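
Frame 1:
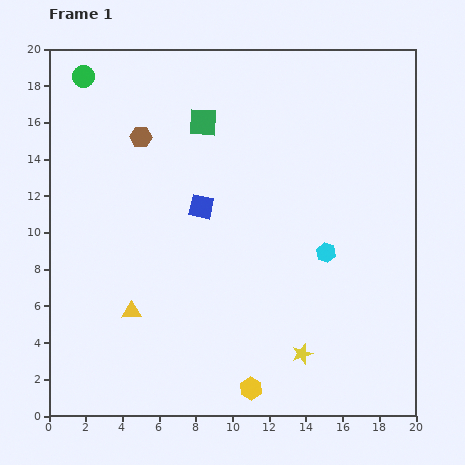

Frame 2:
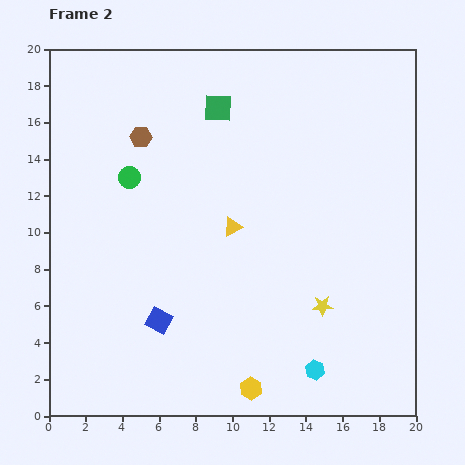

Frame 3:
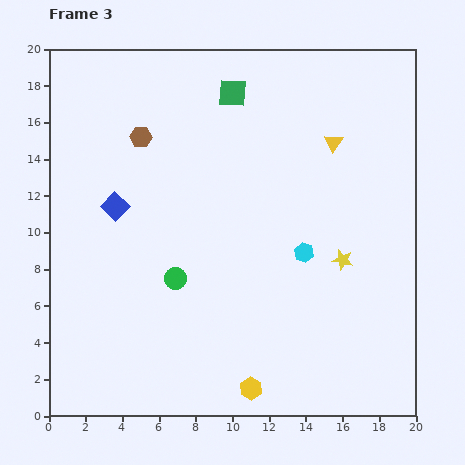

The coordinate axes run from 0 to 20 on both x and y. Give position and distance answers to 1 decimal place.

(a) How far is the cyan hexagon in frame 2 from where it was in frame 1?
6.4

The cyan hexagon moved from (15.1, 8.9) to (14.5, 2.5), a distance of √(0.6² + 6.4²) ≈ 6.4.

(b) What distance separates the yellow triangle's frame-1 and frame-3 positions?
14.3

The yellow triangle moved from (4.5, 5.7) to (15.5, 14.9), a distance of √(11.0² + 9.2²) ≈ 14.3.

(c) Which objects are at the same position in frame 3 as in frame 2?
the brown hexagon, the yellow hexagon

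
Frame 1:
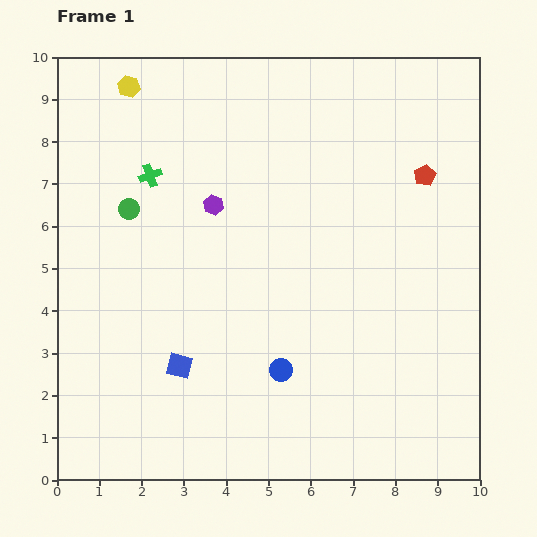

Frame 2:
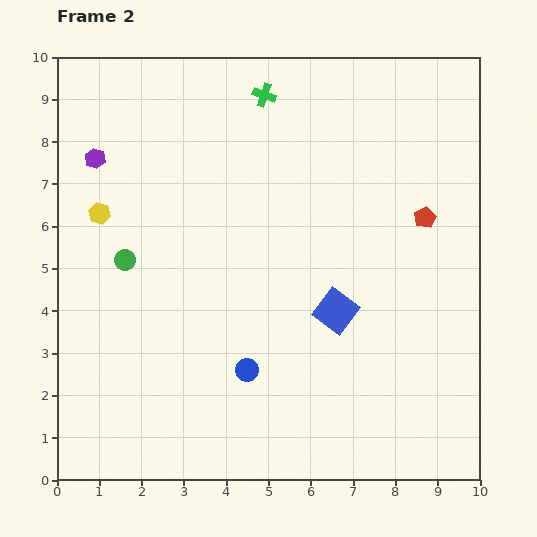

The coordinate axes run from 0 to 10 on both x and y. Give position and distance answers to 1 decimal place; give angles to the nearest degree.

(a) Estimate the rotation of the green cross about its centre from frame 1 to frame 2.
39° clockwise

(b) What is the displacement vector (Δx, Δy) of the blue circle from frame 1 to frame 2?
(-0.8, 0.0)

The blue circle was at (5.3, 2.6) in frame 1 and (4.5, 2.6) in frame 2.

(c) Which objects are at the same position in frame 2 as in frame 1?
none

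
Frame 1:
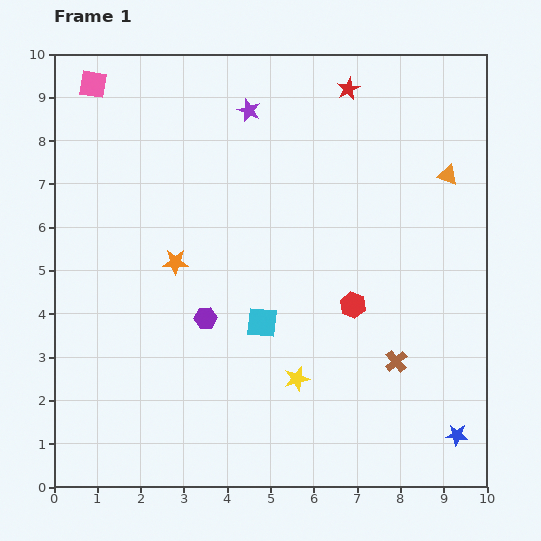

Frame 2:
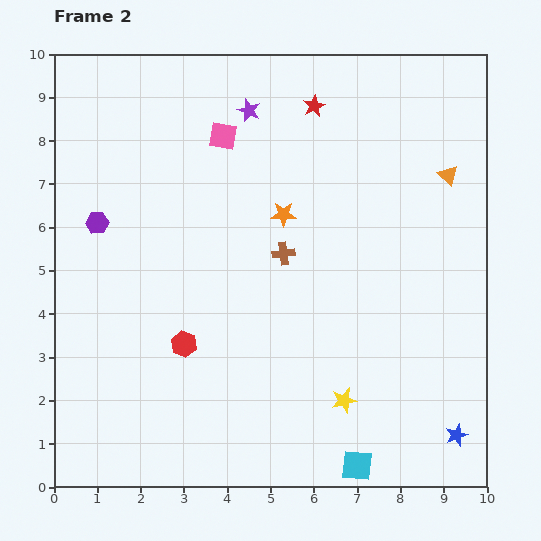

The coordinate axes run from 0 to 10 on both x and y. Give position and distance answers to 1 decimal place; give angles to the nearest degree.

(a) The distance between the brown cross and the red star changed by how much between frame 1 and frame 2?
-2.9

Distance in frame 1: 6.4. Distance in frame 2: 3.5.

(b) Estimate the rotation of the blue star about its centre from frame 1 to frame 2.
25° counter-clockwise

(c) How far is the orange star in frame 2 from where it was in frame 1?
2.7

The orange star moved from (2.8, 5.2) to (5.3, 6.3), a distance of √(2.5² + 1.1²) ≈ 2.7.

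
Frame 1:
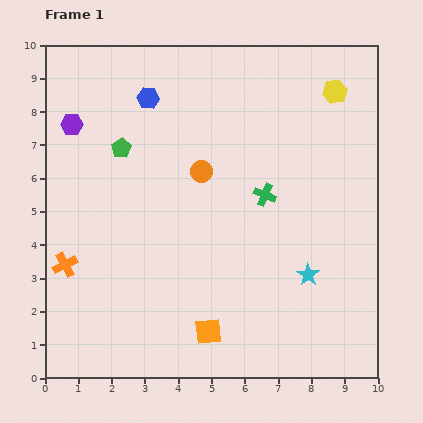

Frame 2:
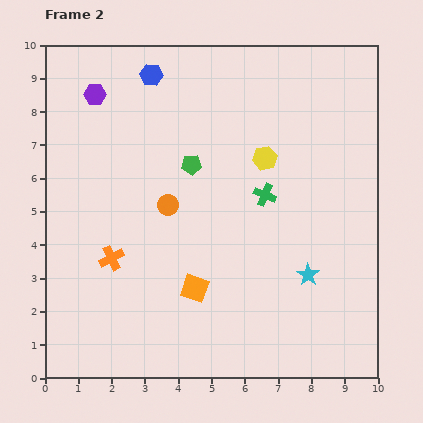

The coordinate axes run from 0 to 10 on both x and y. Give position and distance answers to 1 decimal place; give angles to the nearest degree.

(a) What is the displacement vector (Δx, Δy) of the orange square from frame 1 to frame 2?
(-0.4, 1.3)

The orange square was at (4.9, 1.4) in frame 1 and (4.5, 2.7) in frame 2.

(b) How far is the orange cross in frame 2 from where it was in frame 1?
1.4

The orange cross moved from (0.6, 3.4) to (2.0, 3.6), a distance of √(1.4² + 0.2²) ≈ 1.4.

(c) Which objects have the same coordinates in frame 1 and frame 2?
the green cross, the cyan star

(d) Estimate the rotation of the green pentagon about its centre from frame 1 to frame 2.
27° clockwise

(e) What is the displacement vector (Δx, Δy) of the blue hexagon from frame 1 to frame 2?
(0.1, 0.7)

The blue hexagon was at (3.1, 8.4) in frame 1 and (3.2, 9.1) in frame 2.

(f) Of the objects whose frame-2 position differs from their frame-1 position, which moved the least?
the blue hexagon

(moved 0.7)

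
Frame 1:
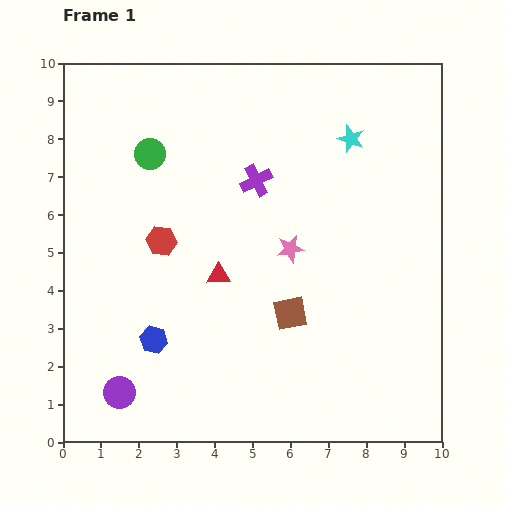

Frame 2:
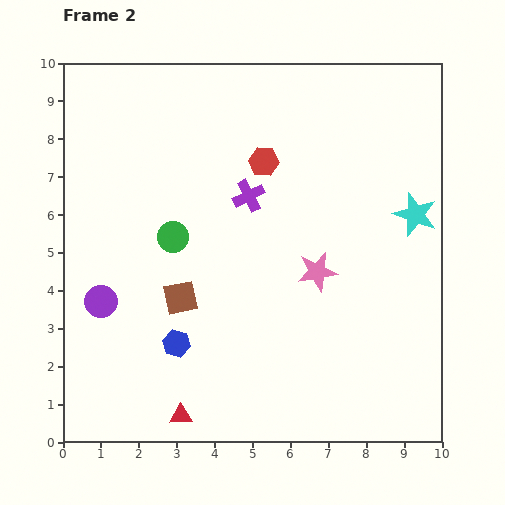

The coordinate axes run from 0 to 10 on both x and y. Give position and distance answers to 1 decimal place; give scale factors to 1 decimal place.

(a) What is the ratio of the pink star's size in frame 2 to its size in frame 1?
1.5×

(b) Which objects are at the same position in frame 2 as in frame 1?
none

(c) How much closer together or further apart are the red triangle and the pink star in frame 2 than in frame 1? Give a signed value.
+3.2

Distance in frame 1: 2.0. Distance in frame 2: 5.2.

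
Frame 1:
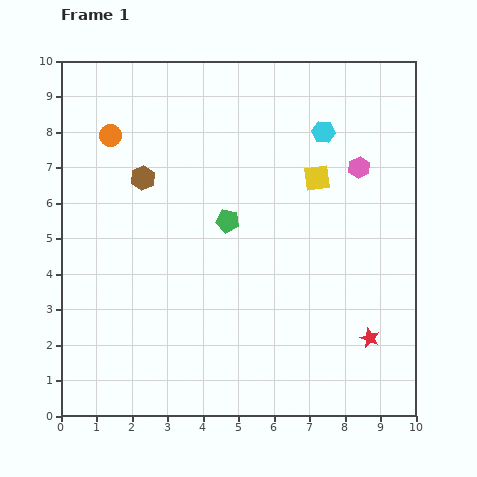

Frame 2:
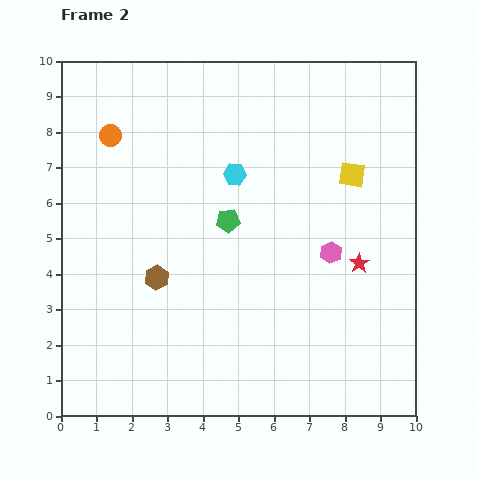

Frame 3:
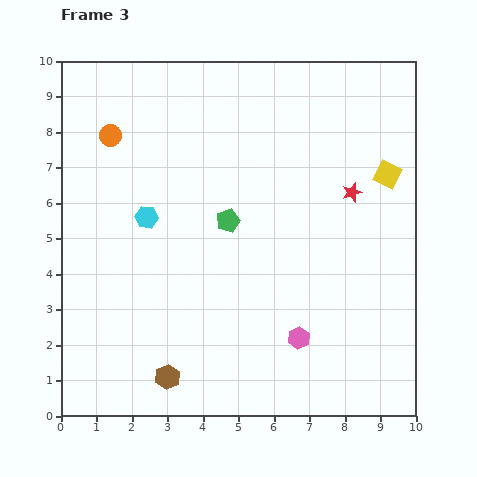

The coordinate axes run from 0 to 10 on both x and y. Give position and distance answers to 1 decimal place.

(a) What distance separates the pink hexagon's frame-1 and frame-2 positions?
2.5

The pink hexagon moved from (8.4, 7.0) to (7.6, 4.6), a distance of √(0.8² + 2.4²) ≈ 2.5.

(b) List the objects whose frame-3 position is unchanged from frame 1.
the orange circle, the green pentagon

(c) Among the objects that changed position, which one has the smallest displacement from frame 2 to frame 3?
the yellow square

(moved 1.0)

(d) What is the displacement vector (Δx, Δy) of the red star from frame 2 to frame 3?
(-0.2, 2.0)

The red star was at (8.4, 4.3) in frame 2 and (8.2, 6.3) in frame 3.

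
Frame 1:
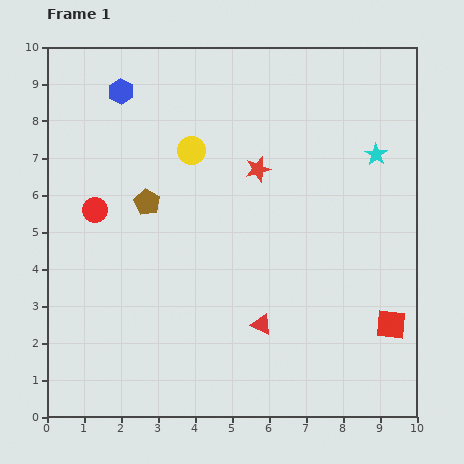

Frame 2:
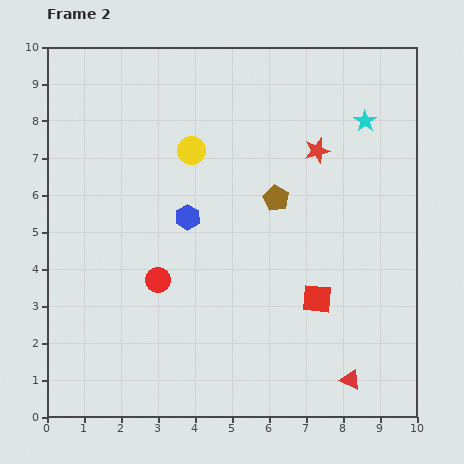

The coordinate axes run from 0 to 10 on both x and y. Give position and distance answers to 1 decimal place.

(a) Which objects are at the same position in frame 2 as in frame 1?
the yellow circle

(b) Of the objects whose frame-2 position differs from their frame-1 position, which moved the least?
the cyan star

(moved 0.9)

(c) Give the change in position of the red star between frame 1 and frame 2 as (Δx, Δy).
(1.6, 0.5)

The red star was at (5.7, 6.7) in frame 1 and (7.3, 7.2) in frame 2.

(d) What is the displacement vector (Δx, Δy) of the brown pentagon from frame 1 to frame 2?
(3.5, 0.1)

The brown pentagon was at (2.7, 5.8) in frame 1 and (6.2, 5.9) in frame 2.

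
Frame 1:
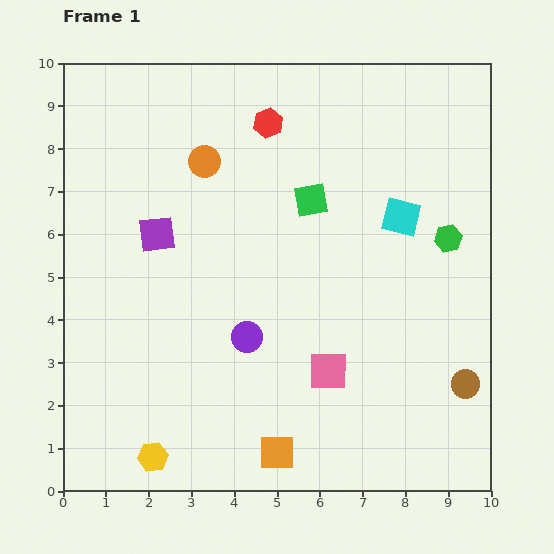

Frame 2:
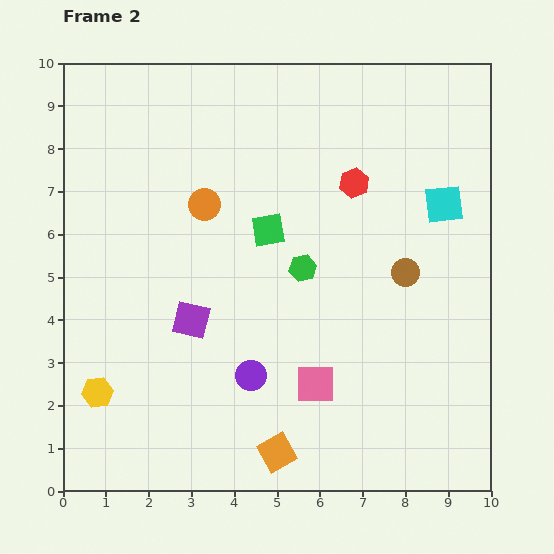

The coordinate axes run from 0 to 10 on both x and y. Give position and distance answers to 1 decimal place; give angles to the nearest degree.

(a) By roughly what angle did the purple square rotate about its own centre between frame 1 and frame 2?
20° clockwise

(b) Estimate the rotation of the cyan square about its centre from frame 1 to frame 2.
21° counter-clockwise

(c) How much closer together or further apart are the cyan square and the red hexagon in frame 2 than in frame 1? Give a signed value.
-1.6

Distance in frame 1: 3.8. Distance in frame 2: 2.2.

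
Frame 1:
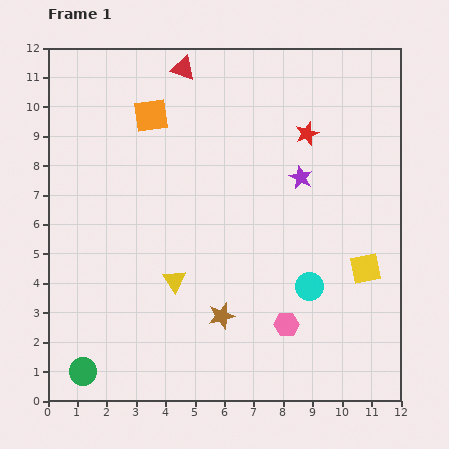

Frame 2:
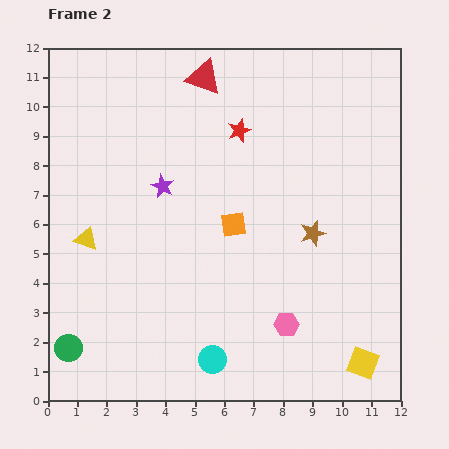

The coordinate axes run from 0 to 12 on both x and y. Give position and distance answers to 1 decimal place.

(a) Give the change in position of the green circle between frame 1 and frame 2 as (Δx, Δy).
(-0.5, 0.8)

The green circle was at (1.2, 1.0) in frame 1 and (0.7, 1.8) in frame 2.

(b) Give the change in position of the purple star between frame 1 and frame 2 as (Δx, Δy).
(-4.7, -0.3)

The purple star was at (8.6, 7.6) in frame 1 and (3.9, 7.3) in frame 2.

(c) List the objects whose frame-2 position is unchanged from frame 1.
the pink hexagon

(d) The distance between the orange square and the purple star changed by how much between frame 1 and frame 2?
-2.8

Distance in frame 1: 5.5. Distance in frame 2: 2.7.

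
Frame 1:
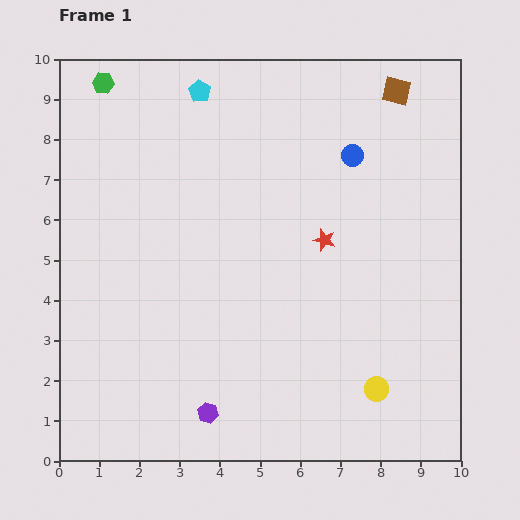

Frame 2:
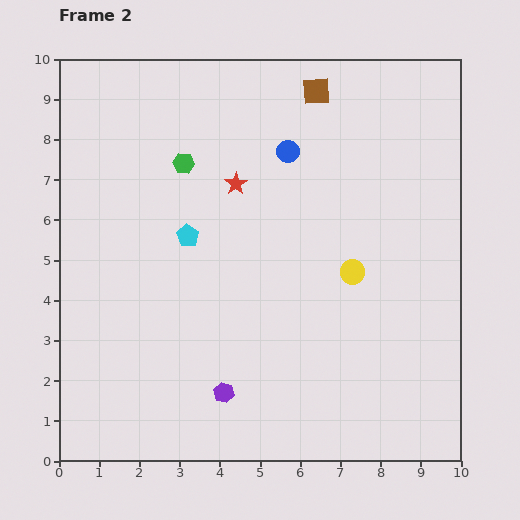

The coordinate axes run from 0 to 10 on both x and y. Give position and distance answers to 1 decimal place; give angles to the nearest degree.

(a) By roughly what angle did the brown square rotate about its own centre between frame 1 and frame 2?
17° counter-clockwise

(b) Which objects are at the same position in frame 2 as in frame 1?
none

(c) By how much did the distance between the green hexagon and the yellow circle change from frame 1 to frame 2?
-5.2

Distance in frame 1: 10.2. Distance in frame 2: 5.0.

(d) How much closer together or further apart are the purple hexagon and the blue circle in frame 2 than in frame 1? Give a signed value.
-1.1

Distance in frame 1: 7.3. Distance in frame 2: 6.2.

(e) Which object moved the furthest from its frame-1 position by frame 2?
the cyan pentagon

(moved 3.6; next 3.0)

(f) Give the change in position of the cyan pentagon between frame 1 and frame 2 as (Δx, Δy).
(-0.3, -3.6)

The cyan pentagon was at (3.5, 9.2) in frame 1 and (3.2, 5.6) in frame 2.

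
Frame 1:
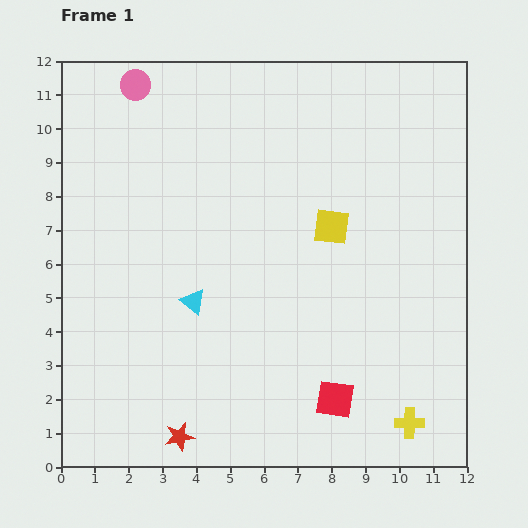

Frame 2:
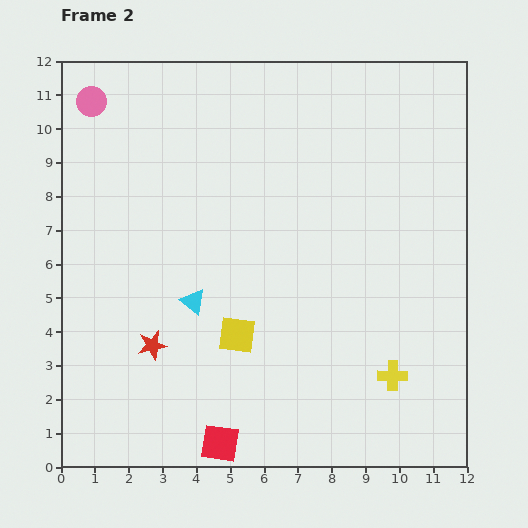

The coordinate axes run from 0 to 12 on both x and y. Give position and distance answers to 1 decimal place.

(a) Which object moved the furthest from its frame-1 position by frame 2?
the yellow square

(moved 4.3; next 3.6)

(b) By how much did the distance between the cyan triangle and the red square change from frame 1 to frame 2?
-0.8

Distance in frame 1: 5.1. Distance in frame 2: 4.3.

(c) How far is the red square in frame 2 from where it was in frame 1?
3.6

The red square moved from (8.1, 2.0) to (4.7, 0.7), a distance of √(3.4² + 1.3²) ≈ 3.6.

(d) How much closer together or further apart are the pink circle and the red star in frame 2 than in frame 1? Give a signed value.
-3.1

Distance in frame 1: 10.5. Distance in frame 2: 7.4.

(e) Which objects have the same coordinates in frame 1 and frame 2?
the cyan triangle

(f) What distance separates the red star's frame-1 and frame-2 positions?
2.8

The red star moved from (3.5, 0.9) to (2.7, 3.6), a distance of √(0.8² + 2.7²) ≈ 2.8.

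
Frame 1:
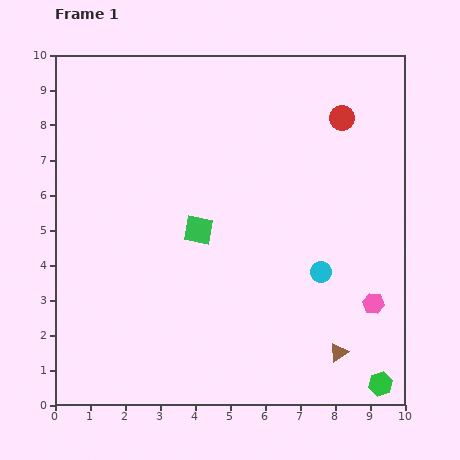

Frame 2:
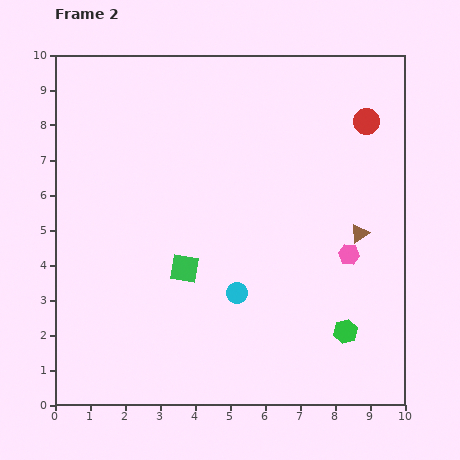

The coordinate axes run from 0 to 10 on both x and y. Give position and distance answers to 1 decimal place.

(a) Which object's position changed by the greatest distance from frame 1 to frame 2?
the brown triangle

(moved 3.5; next 2.5)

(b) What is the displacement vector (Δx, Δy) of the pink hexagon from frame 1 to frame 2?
(-0.7, 1.4)

The pink hexagon was at (9.1, 2.9) in frame 1 and (8.4, 4.3) in frame 2.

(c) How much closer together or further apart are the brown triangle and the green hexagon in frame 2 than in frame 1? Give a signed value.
+1.3

Distance in frame 1: 1.5. Distance in frame 2: 2.8.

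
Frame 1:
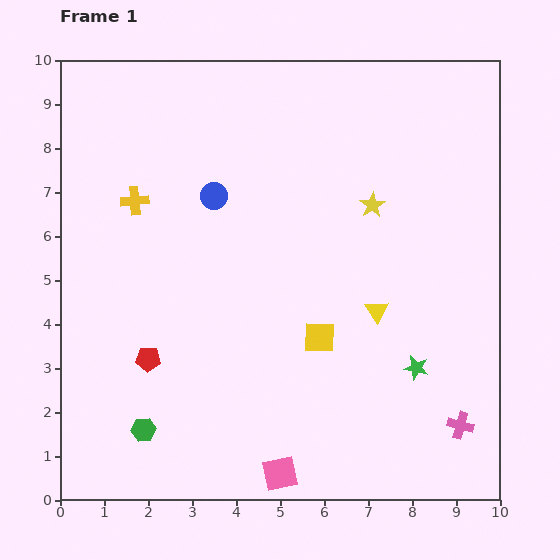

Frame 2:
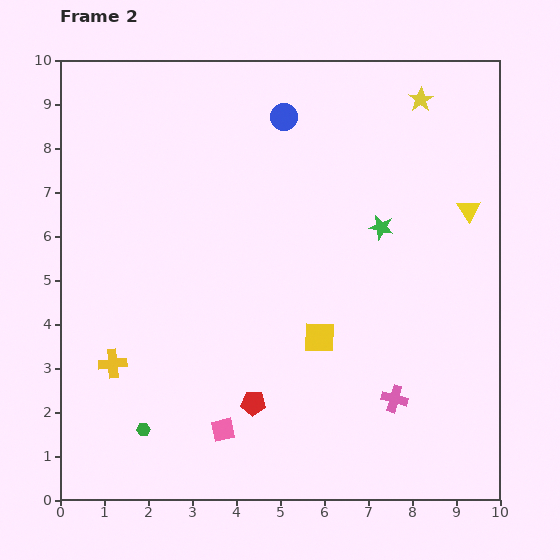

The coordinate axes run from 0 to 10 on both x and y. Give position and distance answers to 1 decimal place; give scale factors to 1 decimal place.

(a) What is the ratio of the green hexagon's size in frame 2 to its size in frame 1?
0.6×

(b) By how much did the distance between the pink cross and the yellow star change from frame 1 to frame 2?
+1.4

Distance in frame 1: 5.4. Distance in frame 2: 6.8.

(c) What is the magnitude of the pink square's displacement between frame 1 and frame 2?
1.6

The pink square moved from (5.0, 0.6) to (3.7, 1.6), a distance of √(1.3² + 1.0²) ≈ 1.6.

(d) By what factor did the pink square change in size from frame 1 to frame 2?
0.7×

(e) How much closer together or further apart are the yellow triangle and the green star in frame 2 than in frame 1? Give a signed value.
+0.4

Distance in frame 1: 1.6. Distance in frame 2: 2.0.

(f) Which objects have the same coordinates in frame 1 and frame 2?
the yellow square, the green hexagon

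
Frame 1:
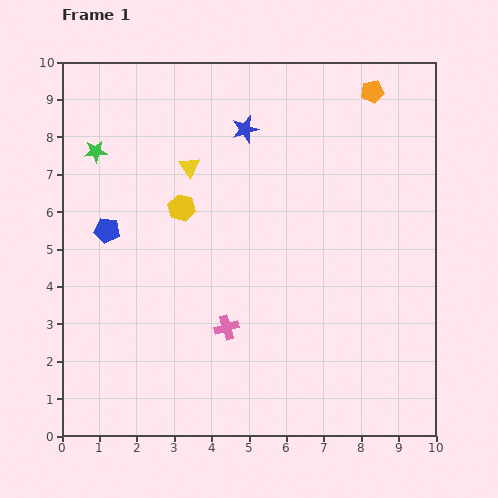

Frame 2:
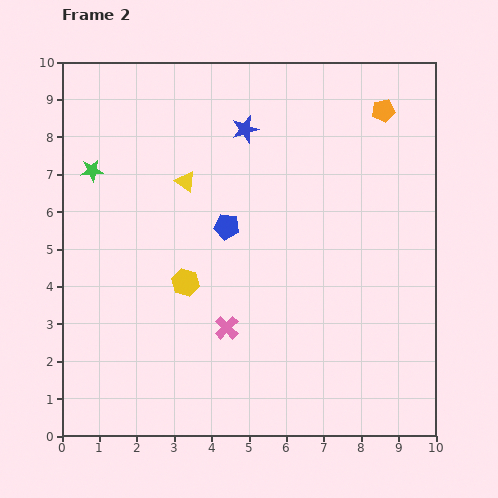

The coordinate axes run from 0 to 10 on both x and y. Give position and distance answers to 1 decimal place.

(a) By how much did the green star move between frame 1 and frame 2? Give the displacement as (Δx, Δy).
(-0.1, -0.5)

The green star was at (0.9, 7.6) in frame 1 and (0.8, 7.1) in frame 2.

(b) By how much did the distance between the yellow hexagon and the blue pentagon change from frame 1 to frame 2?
-0.2

Distance in frame 1: 2.1. Distance in frame 2: 1.9.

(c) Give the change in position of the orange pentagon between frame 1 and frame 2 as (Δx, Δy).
(0.3, -0.5)

The orange pentagon was at (8.3, 9.2) in frame 1 and (8.6, 8.7) in frame 2.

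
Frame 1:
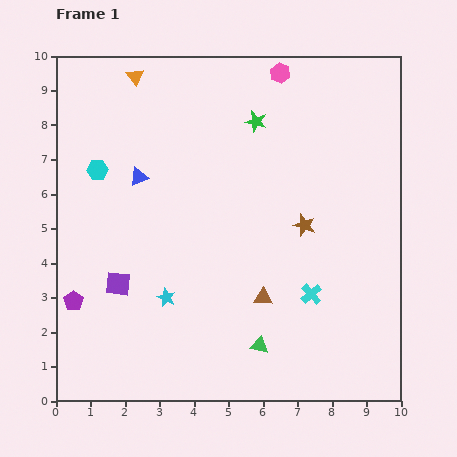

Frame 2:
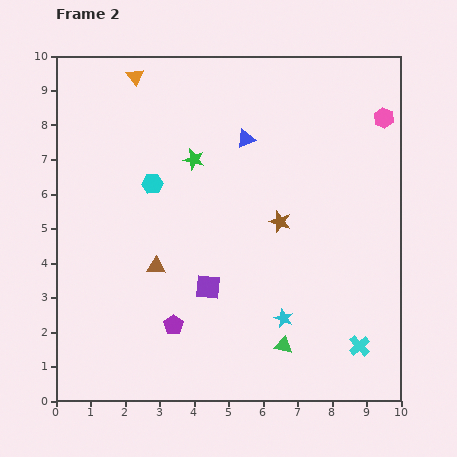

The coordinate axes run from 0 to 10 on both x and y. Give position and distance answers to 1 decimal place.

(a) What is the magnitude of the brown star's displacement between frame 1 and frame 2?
0.7

The brown star moved from (7.2, 5.1) to (6.5, 5.2), a distance of √(0.7² + 0.1²) ≈ 0.7.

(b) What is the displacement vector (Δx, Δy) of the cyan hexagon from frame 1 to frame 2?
(1.6, -0.4)

The cyan hexagon was at (1.2, 6.7) in frame 1 and (2.8, 6.3) in frame 2.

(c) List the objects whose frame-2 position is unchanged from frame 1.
the orange triangle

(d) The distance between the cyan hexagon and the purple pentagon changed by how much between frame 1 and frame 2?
+0.2

Distance in frame 1: 3.9. Distance in frame 2: 4.1.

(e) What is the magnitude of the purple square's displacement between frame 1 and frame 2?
2.6

The purple square moved from (1.8, 3.4) to (4.4, 3.3), a distance of √(2.6² + 0.1²) ≈ 2.6.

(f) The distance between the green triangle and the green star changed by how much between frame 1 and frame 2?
-0.5

Distance in frame 1: 6.5. Distance in frame 2: 6.0.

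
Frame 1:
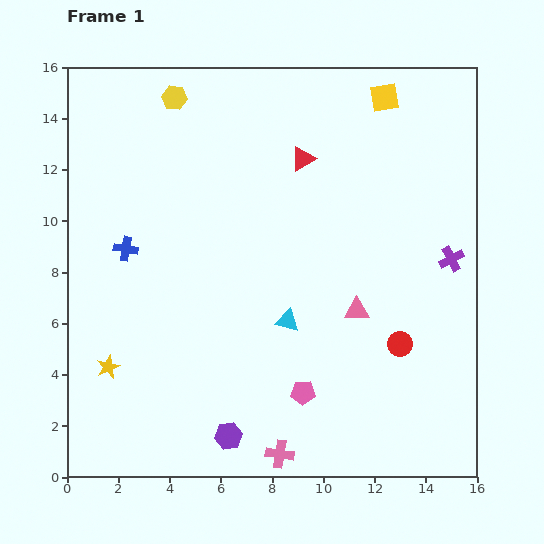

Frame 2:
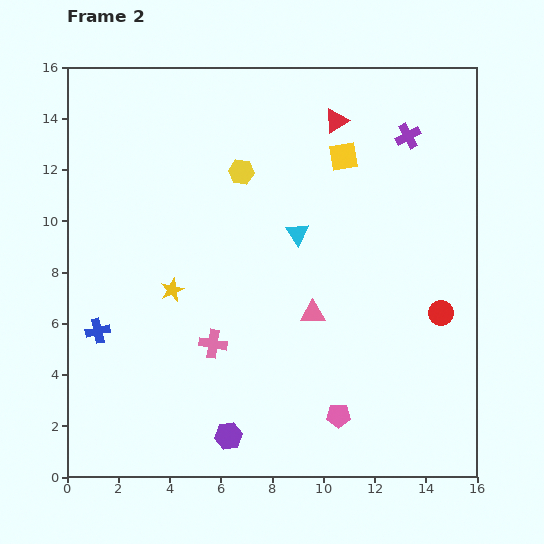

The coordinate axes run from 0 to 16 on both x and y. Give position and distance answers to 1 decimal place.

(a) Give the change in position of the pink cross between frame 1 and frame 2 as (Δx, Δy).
(-2.6, 4.3)

The pink cross was at (8.3, 0.9) in frame 1 and (5.7, 5.2) in frame 2.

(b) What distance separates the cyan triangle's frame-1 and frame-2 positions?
3.4

The cyan triangle moved from (8.6, 6.1) to (9.0, 9.5), a distance of √(0.4² + 3.4²) ≈ 3.4.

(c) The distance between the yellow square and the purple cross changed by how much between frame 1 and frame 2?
-4.2

Distance in frame 1: 6.8. Distance in frame 2: 2.6.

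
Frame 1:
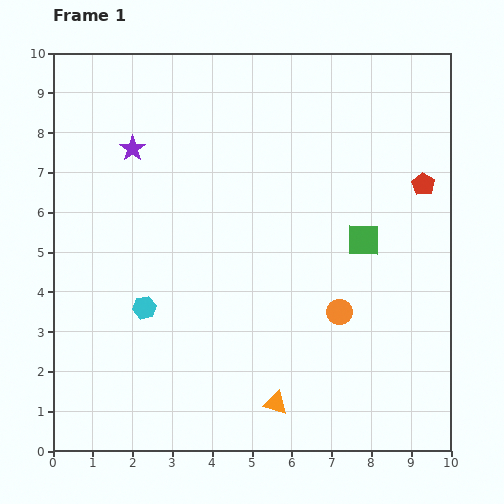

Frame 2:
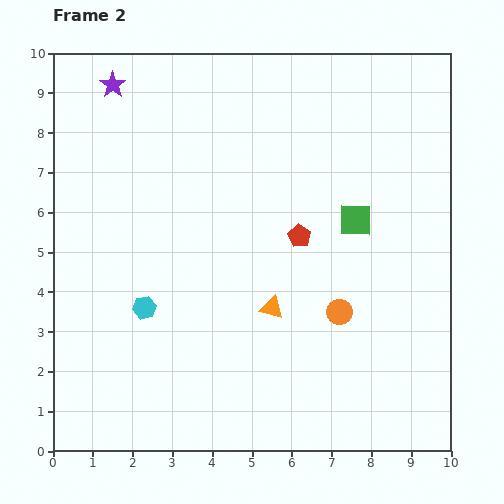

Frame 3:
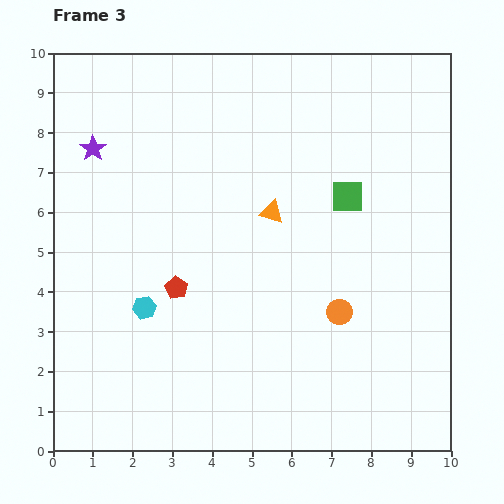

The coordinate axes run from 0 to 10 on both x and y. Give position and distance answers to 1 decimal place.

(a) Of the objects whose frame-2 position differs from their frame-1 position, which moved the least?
the green square

(moved 0.5)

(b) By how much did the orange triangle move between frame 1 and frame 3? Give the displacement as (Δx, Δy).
(-0.1, 4.8)

The orange triangle was at (5.6, 1.2) in frame 1 and (5.5, 6.0) in frame 3.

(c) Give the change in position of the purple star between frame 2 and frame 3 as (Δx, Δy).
(-0.5, -1.6)

The purple star was at (1.5, 9.2) in frame 2 and (1.0, 7.6) in frame 3.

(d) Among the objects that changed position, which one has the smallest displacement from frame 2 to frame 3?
the green square

(moved 0.6)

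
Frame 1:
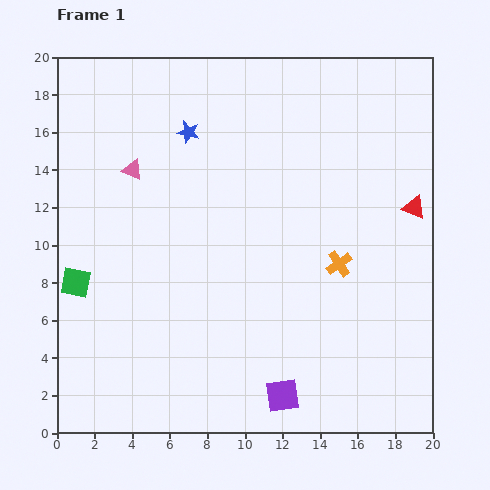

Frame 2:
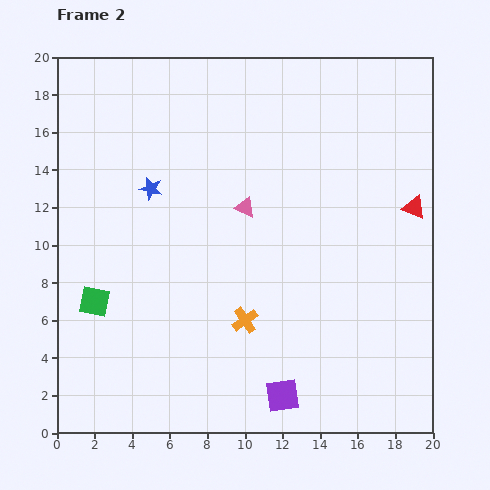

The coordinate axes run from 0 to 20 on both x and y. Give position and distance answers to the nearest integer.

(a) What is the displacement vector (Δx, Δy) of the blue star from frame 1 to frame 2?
(-2, -3)

The blue star was at (7, 16) in frame 1 and (5, 13) in frame 2.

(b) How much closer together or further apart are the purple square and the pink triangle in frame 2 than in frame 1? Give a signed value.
-4

Distance in frame 1: 14. Distance in frame 2: 10.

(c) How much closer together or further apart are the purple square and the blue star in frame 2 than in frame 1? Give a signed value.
-2

Distance in frame 1: 15. Distance in frame 2: 13.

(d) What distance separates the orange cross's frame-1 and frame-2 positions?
6

The orange cross moved from (15, 9) to (10, 6), a distance of √(5² + 3²) ≈ 6.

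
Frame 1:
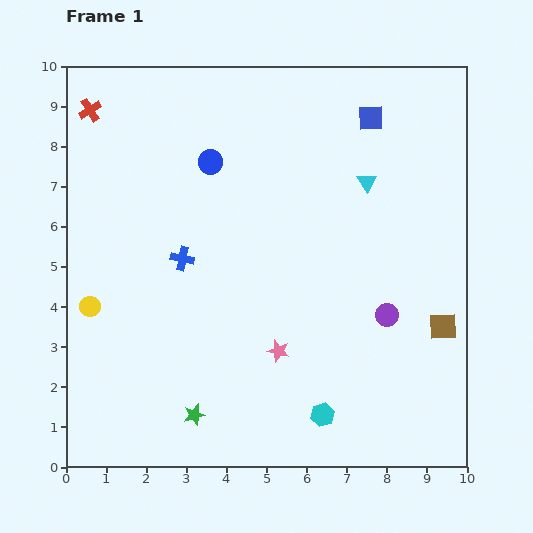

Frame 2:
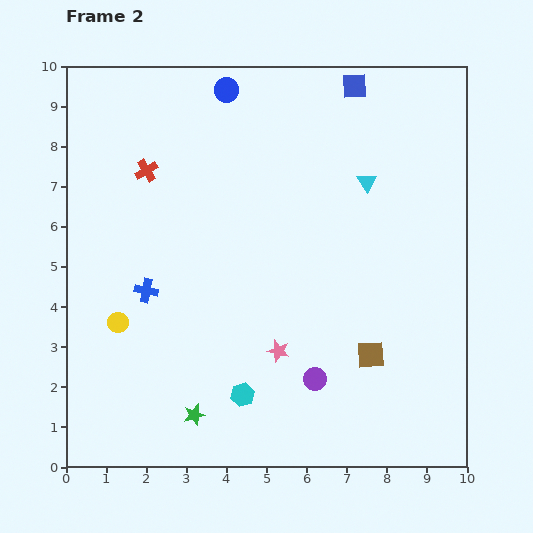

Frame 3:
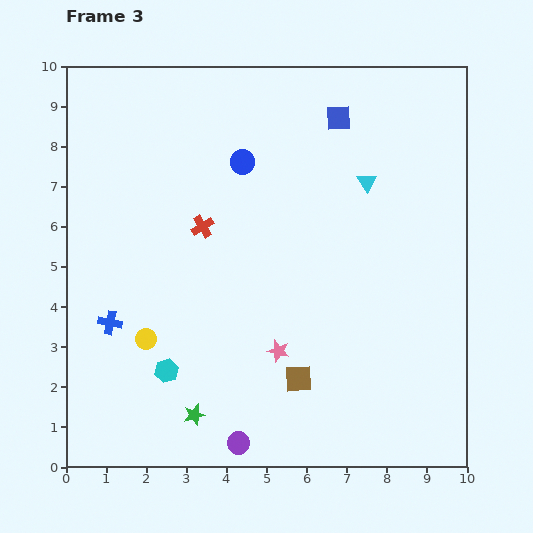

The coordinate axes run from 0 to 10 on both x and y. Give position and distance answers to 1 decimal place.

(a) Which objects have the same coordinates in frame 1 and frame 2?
the pink star, the green star, the cyan triangle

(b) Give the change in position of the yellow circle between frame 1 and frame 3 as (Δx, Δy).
(1.4, -0.8)

The yellow circle was at (0.6, 4.0) in frame 1 and (2.0, 3.2) in frame 3.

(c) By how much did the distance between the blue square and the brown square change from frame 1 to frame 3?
+1.1

Distance in frame 1: 5.5. Distance in frame 3: 6.6.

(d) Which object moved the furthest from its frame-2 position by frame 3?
the purple circle

(moved 2.5; next 2.0)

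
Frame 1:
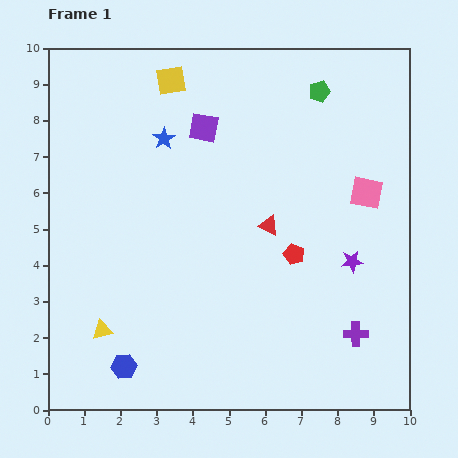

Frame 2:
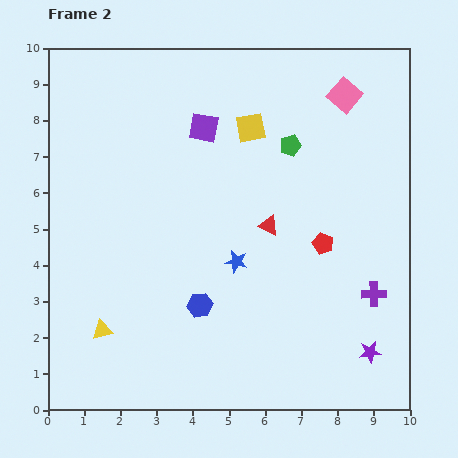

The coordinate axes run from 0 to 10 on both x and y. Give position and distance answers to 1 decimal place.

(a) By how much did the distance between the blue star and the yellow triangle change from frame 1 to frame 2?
-1.4

Distance in frame 1: 5.6. Distance in frame 2: 4.2.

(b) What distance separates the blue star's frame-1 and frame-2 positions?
3.9

The blue star moved from (3.2, 7.5) to (5.2, 4.1), a distance of √(2.0² + 3.4²) ≈ 3.9.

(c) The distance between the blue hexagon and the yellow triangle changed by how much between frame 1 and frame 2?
+1.6

Distance in frame 1: 1.2. Distance in frame 2: 2.8.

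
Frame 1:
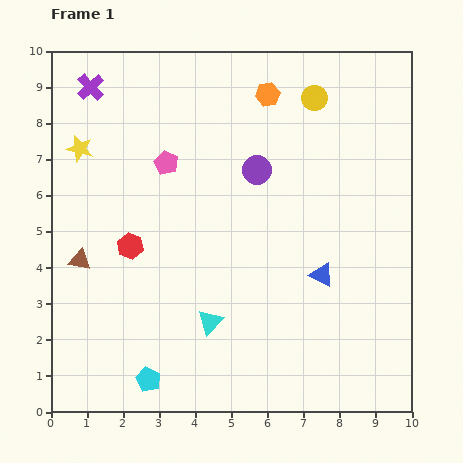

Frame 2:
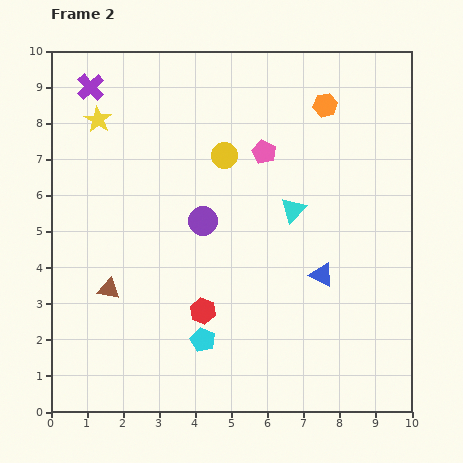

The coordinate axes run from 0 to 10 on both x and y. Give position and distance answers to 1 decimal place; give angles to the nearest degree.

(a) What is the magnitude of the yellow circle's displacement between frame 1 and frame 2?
3.0

The yellow circle moved from (7.3, 8.7) to (4.8, 7.1), a distance of √(2.5² + 1.6²) ≈ 3.0.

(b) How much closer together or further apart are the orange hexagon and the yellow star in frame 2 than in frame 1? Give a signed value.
+0.9

Distance in frame 1: 5.4. Distance in frame 2: 6.3.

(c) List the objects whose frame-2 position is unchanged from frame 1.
the blue triangle, the purple cross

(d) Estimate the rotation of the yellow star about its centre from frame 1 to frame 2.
18° clockwise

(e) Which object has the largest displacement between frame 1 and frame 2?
the cyan triangle

(moved 3.9; next 3.0)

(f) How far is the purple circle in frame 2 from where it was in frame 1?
2.1

The purple circle moved from (5.7, 6.7) to (4.2, 5.3), a distance of √(1.5² + 1.4²) ≈ 2.1.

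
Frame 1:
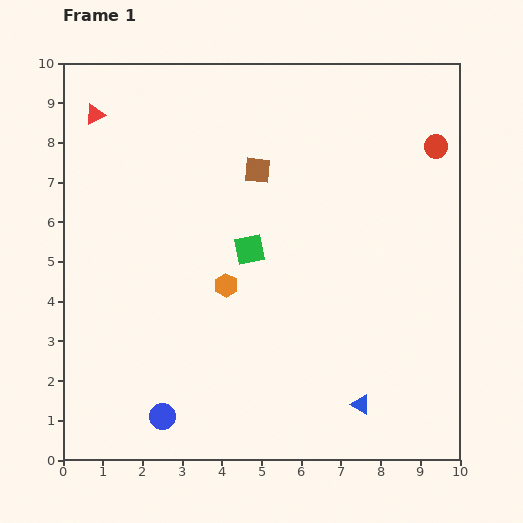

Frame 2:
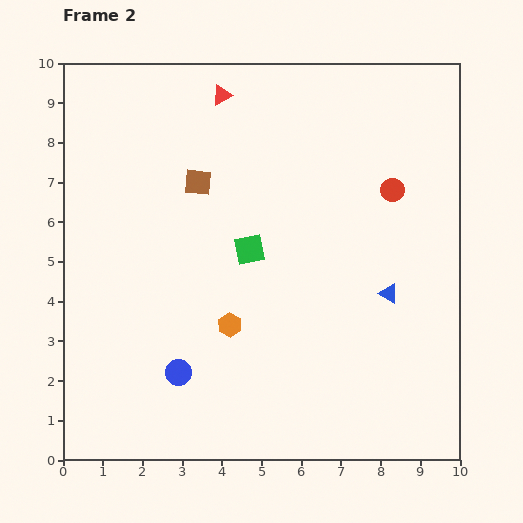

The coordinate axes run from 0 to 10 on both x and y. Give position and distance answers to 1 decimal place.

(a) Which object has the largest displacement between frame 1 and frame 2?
the red triangle

(moved 3.2; next 2.9)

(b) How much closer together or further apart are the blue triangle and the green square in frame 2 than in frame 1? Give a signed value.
-1.1

Distance in frame 1: 4.8. Distance in frame 2: 3.7.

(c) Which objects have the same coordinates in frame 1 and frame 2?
the green square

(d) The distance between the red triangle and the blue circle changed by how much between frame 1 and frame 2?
-0.7

Distance in frame 1: 7.8. Distance in frame 2: 7.1.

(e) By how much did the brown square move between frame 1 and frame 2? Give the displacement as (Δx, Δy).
(-1.5, -0.3)

The brown square was at (4.9, 7.3) in frame 1 and (3.4, 7.0) in frame 2.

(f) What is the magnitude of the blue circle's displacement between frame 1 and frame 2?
1.2

The blue circle moved from (2.5, 1.1) to (2.9, 2.2), a distance of √(0.4² + 1.1²) ≈ 1.2.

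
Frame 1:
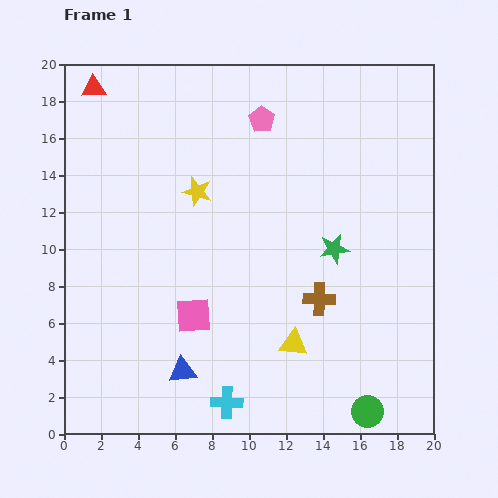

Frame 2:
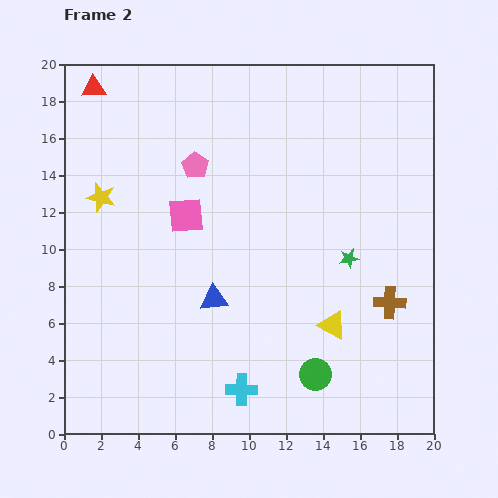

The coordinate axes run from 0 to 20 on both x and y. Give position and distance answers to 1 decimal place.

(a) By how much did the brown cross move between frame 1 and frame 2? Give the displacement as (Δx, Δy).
(3.8, -0.2)

The brown cross was at (13.8, 7.3) in frame 1 and (17.6, 7.1) in frame 2.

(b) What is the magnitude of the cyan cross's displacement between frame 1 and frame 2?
1.1

The cyan cross moved from (8.8, 1.7) to (9.6, 2.4), a distance of √(0.8² + 0.7²) ≈ 1.1.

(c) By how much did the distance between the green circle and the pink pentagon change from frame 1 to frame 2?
-3.8

Distance in frame 1: 16.8. Distance in frame 2: 13.0.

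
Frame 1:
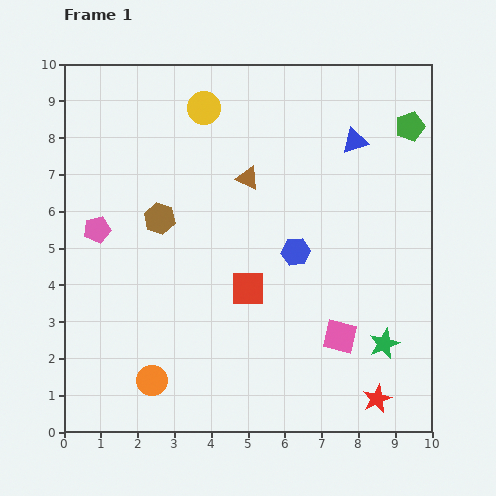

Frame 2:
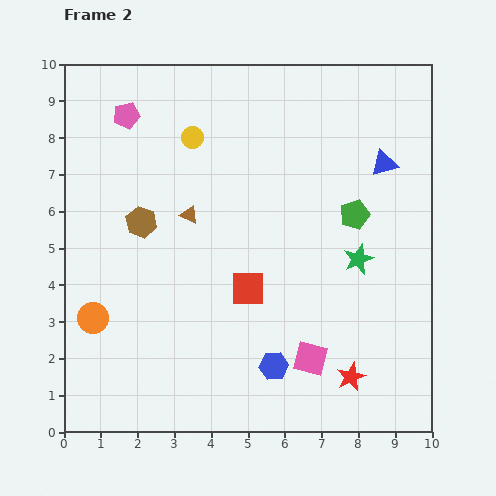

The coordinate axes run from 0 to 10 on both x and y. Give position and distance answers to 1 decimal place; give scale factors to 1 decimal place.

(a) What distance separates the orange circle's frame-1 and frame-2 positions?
2.3

The orange circle moved from (2.4, 1.4) to (0.8, 3.1), a distance of √(1.6² + 1.7²) ≈ 2.3.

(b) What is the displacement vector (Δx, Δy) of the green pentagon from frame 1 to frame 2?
(-1.5, -2.4)

The green pentagon was at (9.4, 8.3) in frame 1 and (7.9, 5.9) in frame 2.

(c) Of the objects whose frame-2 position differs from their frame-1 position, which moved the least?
the brown hexagon

(moved 0.5)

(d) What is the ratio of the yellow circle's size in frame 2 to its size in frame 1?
0.7×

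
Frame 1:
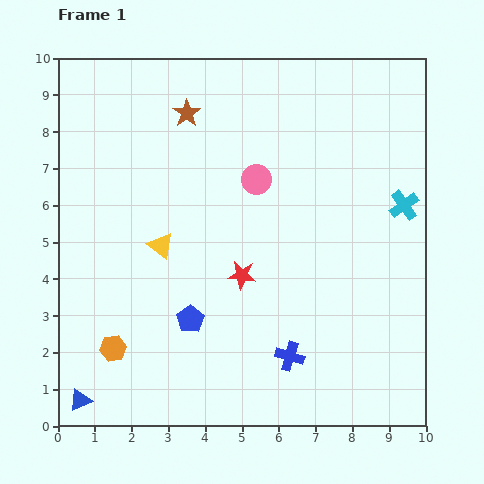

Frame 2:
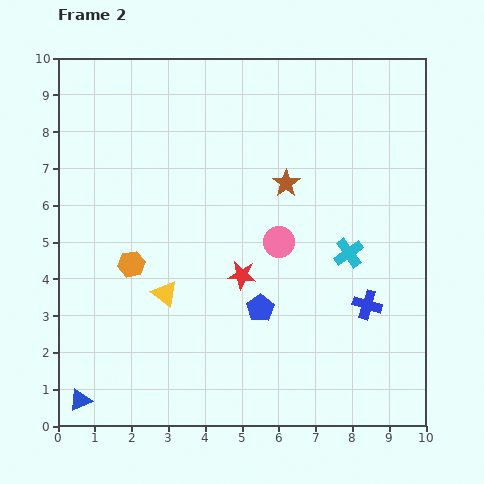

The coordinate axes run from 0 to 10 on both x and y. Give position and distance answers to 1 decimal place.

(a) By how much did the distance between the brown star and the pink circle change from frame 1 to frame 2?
-1.0

Distance in frame 1: 2.6. Distance in frame 2: 1.6.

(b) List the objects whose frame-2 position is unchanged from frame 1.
the red star, the blue triangle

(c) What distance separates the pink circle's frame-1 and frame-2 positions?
1.8

The pink circle moved from (5.4, 6.7) to (6.0, 5.0), a distance of √(0.6² + 1.7²) ≈ 1.8.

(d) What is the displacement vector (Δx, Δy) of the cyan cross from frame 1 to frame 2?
(-1.5, -1.3)

The cyan cross was at (9.4, 6.0) in frame 1 and (7.9, 4.7) in frame 2.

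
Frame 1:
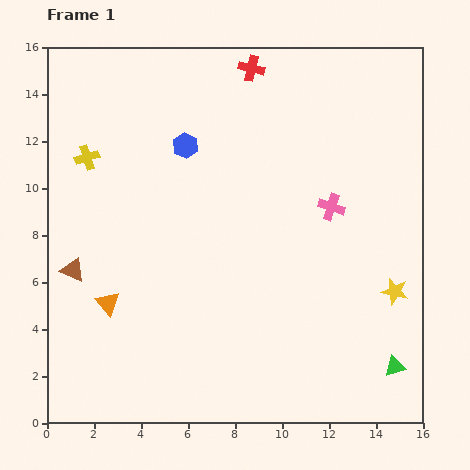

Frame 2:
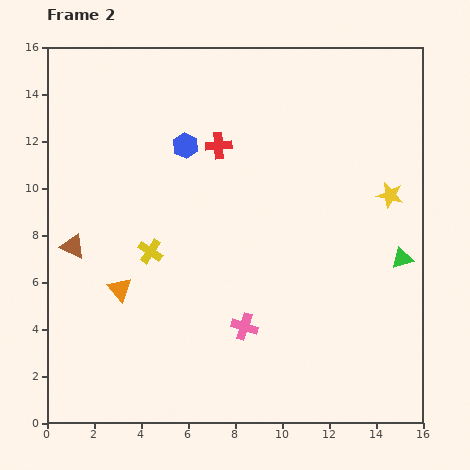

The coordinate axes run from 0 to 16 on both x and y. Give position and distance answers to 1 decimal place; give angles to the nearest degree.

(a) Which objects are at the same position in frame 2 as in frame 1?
the blue hexagon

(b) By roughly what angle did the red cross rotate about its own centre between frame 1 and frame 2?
19° counter-clockwise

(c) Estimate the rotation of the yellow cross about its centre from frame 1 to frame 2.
39° counter-clockwise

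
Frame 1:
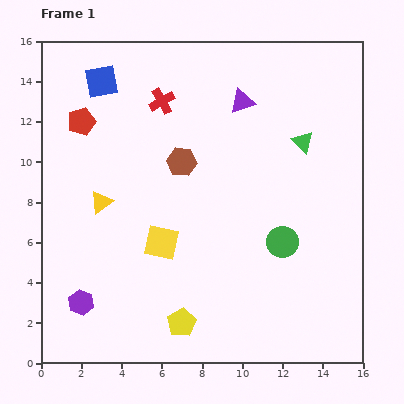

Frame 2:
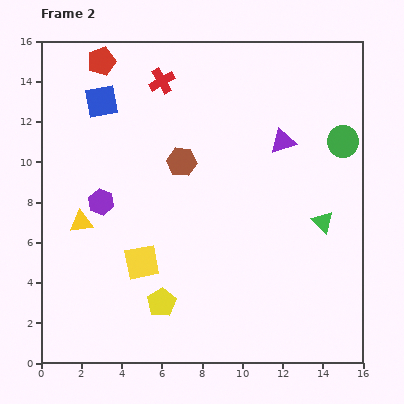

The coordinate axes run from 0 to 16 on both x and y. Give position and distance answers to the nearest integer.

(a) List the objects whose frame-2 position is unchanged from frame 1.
the brown hexagon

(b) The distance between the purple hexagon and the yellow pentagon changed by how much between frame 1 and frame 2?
+1

Distance in frame 1: 5. Distance in frame 2: 6.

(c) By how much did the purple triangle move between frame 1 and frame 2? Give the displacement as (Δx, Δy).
(2, -2)

The purple triangle was at (10, 13) in frame 1 and (12, 11) in frame 2.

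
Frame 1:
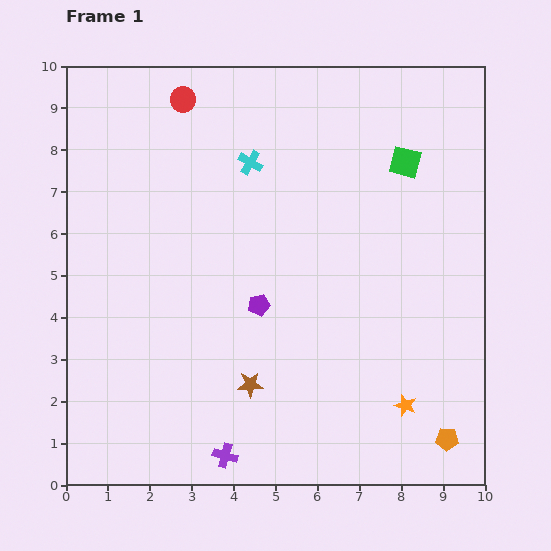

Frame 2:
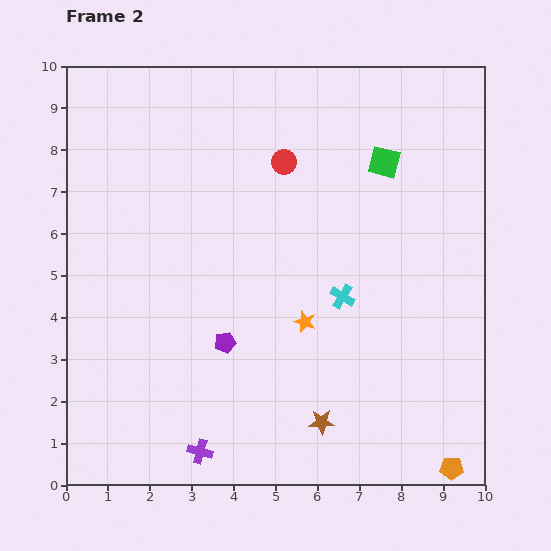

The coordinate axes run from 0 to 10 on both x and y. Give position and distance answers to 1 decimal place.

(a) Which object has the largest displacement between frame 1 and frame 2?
the cyan cross

(moved 3.9; next 3.1)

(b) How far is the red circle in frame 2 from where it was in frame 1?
2.8

The red circle moved from (2.8, 9.2) to (5.2, 7.7), a distance of √(2.4² + 1.5²) ≈ 2.8.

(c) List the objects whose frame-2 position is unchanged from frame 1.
none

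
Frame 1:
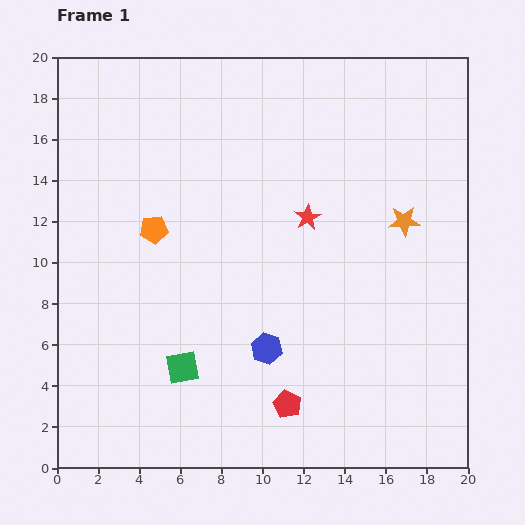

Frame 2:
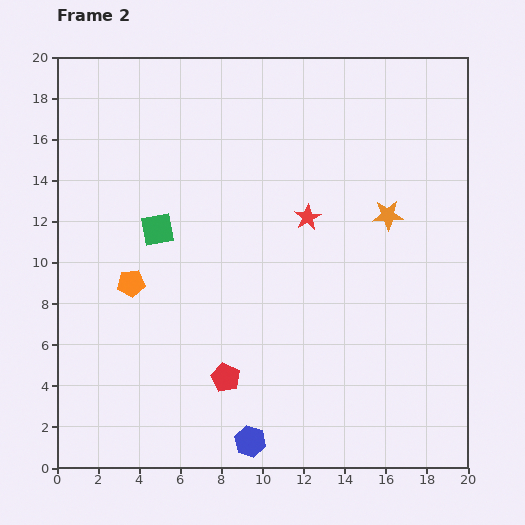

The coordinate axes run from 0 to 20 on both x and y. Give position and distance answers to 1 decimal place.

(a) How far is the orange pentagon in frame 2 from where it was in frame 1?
2.8

The orange pentagon moved from (4.7, 11.6) to (3.6, 9.0), a distance of √(1.1² + 2.6²) ≈ 2.8.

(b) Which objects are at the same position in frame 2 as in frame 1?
the red star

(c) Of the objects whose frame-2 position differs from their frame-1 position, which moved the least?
the orange star

(moved 0.9)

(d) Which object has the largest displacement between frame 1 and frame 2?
the green square

(moved 6.8; next 4.6)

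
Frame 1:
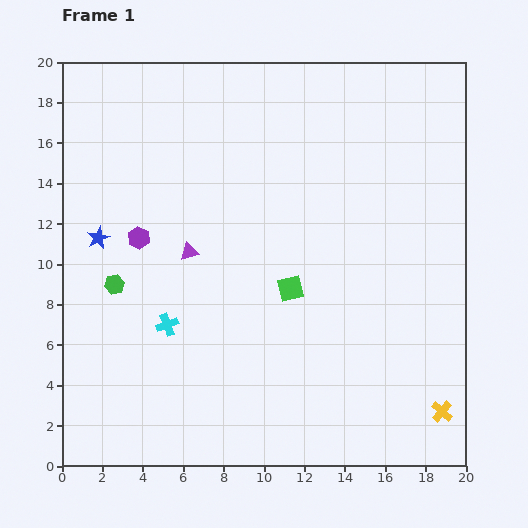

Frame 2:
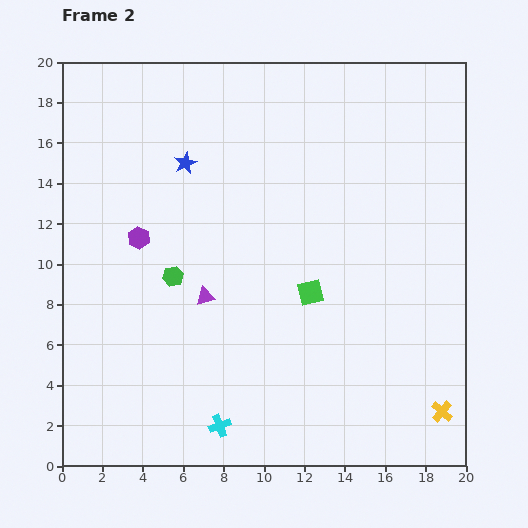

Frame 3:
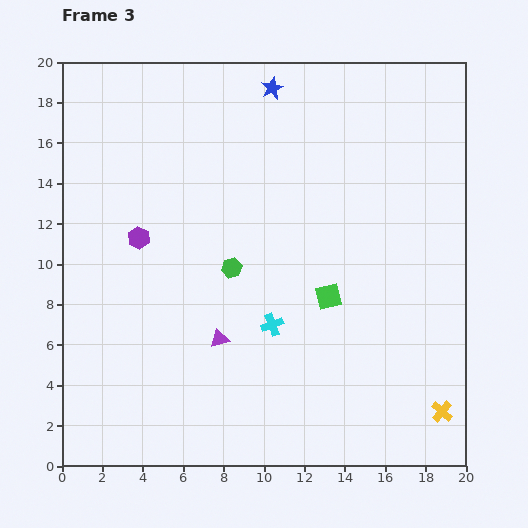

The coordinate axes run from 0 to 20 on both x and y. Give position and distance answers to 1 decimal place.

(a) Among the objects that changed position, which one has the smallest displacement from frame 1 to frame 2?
the green square

(moved 1.0)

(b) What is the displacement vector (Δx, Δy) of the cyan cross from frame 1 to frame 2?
(2.6, -5.0)

The cyan cross was at (5.2, 7.0) in frame 1 and (7.8, 2.0) in frame 2.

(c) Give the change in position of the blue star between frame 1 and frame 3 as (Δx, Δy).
(8.6, 7.4)

The blue star was at (1.8, 11.3) in frame 1 and (10.4, 18.7) in frame 3.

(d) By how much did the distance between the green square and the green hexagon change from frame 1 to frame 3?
-3.7

Distance in frame 1: 8.7. Distance in frame 3: 5.0.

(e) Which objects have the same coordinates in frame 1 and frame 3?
the purple hexagon, the yellow cross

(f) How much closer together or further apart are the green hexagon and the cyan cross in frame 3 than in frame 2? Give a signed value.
-4.3

Distance in frame 2: 7.7. Distance in frame 3: 3.4.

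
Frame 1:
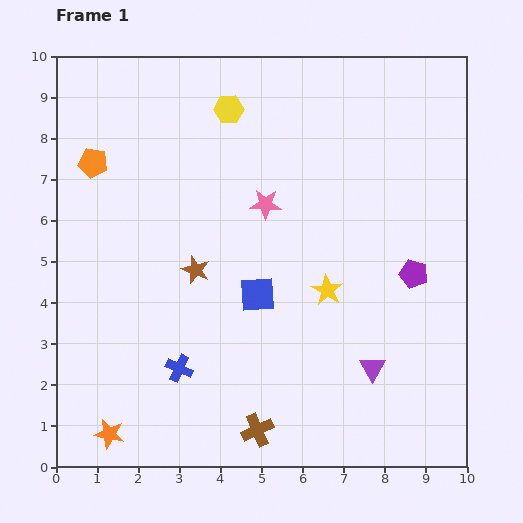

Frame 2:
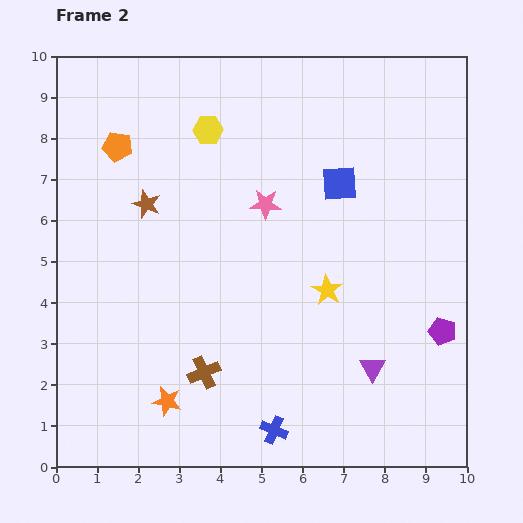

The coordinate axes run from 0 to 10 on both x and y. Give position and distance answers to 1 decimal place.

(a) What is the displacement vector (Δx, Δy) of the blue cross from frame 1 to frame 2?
(2.3, -1.5)

The blue cross was at (3.0, 2.4) in frame 1 and (5.3, 0.9) in frame 2.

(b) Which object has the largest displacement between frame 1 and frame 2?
the blue square

(moved 3.4; next 2.7)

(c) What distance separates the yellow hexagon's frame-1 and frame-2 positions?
0.7

The yellow hexagon moved from (4.2, 8.7) to (3.7, 8.2), a distance of √(0.5² + 0.5²) ≈ 0.7.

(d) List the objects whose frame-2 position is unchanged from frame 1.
the pink star, the purple triangle, the yellow star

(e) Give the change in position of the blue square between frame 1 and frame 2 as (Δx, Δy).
(2.0, 2.7)

The blue square was at (4.9, 4.2) in frame 1 and (6.9, 6.9) in frame 2.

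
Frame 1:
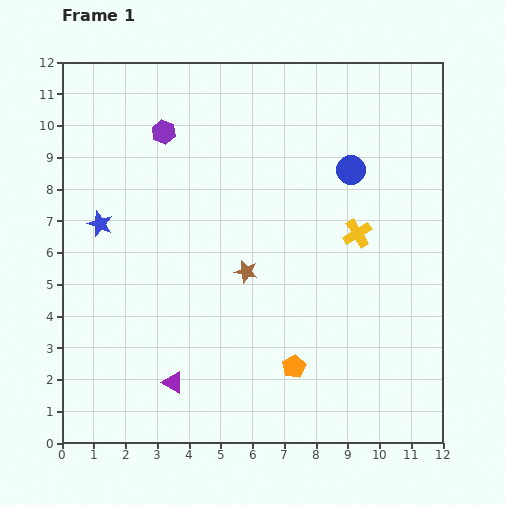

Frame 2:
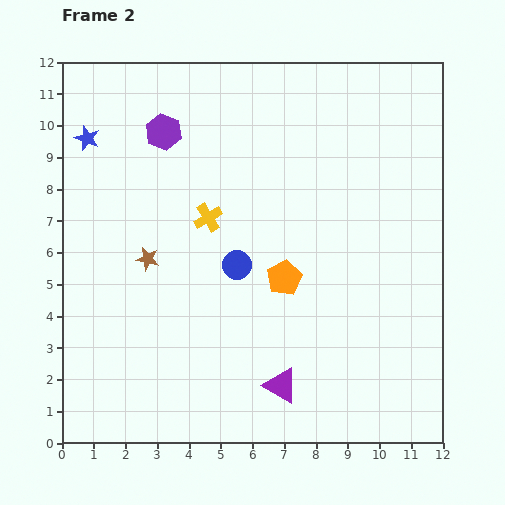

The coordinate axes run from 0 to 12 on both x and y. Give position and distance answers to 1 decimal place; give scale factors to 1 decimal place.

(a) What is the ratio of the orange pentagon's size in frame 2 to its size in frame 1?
1.5×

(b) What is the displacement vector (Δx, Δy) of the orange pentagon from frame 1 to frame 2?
(-0.3, 2.8)

The orange pentagon was at (7.3, 2.4) in frame 1 and (7.0, 5.2) in frame 2.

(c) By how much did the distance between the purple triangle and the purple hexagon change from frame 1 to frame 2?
+0.9

Distance in frame 1: 7.9. Distance in frame 2: 8.8.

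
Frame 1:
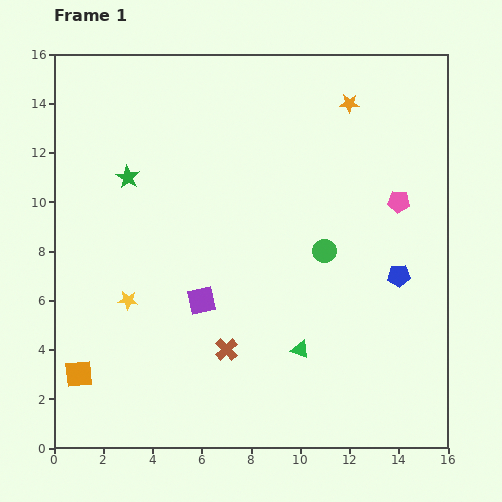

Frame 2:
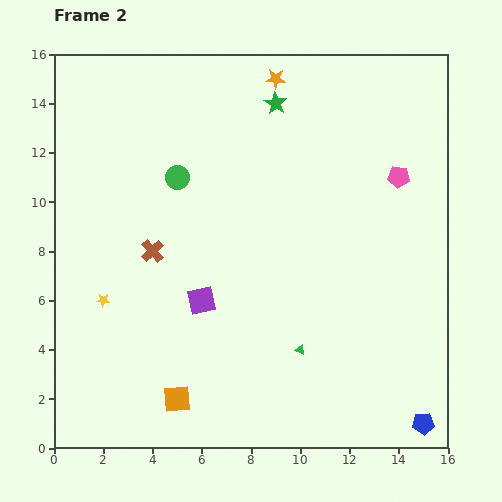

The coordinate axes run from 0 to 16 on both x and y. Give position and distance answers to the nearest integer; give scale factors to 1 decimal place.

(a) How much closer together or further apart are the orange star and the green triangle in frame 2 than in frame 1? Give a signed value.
+1

Distance in frame 1: 10. Distance in frame 2: 11.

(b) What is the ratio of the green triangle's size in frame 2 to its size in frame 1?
0.6×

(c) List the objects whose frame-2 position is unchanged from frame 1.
the green triangle, the purple square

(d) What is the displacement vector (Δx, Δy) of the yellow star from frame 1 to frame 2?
(-1, 0)

The yellow star was at (3, 6) in frame 1 and (2, 6) in frame 2.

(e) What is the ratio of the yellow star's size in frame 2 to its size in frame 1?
0.7×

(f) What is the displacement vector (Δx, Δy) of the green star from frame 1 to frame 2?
(6, 3)

The green star was at (3, 11) in frame 1 and (9, 14) in frame 2.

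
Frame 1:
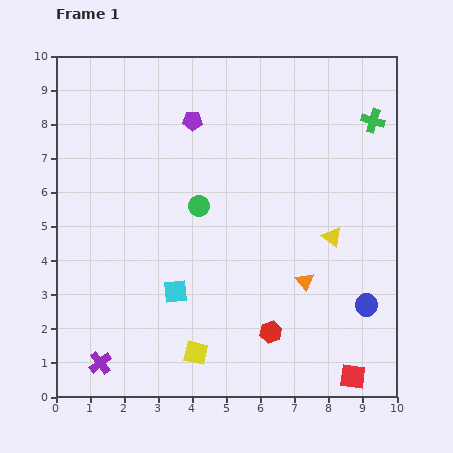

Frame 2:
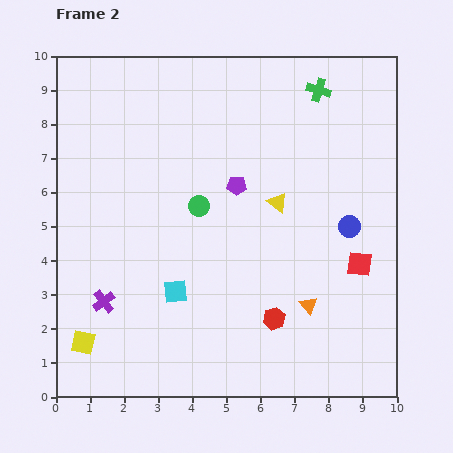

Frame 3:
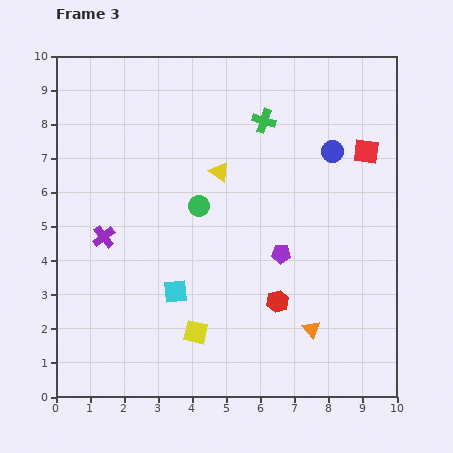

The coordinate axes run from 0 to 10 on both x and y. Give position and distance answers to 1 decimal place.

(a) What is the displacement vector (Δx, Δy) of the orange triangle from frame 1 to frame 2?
(0.1, -0.7)

The orange triangle was at (7.3, 3.4) in frame 1 and (7.4, 2.7) in frame 2.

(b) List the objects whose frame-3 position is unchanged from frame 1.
the cyan square, the green circle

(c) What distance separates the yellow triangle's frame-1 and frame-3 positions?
3.8

The yellow triangle moved from (8.1, 4.7) to (4.8, 6.6), a distance of √(3.3² + 1.9²) ≈ 3.8.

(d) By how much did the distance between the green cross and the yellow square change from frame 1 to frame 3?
-2.1

Distance in frame 1: 8.6. Distance in frame 3: 6.5.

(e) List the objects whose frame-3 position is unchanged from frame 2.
the cyan square, the green circle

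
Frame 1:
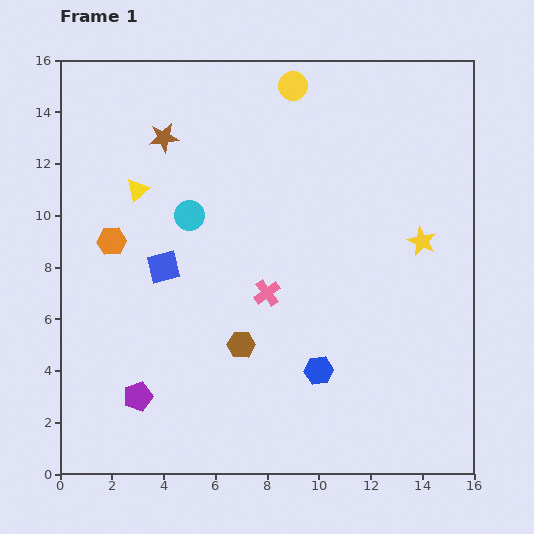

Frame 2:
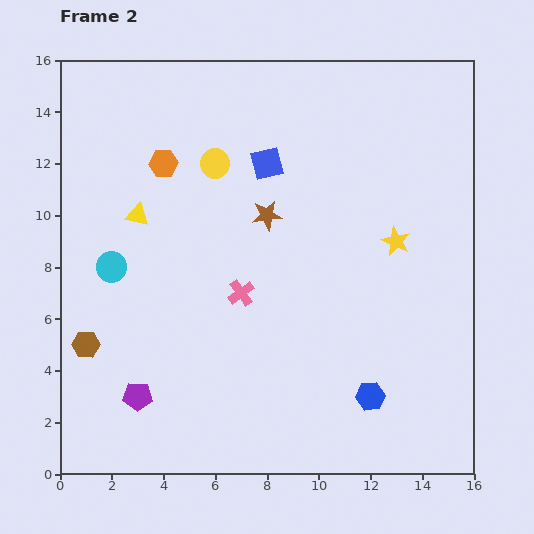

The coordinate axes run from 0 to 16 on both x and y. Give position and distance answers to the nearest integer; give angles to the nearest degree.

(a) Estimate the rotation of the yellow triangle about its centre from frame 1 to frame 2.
50° clockwise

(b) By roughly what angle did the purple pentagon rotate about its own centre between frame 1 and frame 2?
20° clockwise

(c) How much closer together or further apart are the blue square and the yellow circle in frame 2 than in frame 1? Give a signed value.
-7

Distance in frame 1: 9. Distance in frame 2: 2.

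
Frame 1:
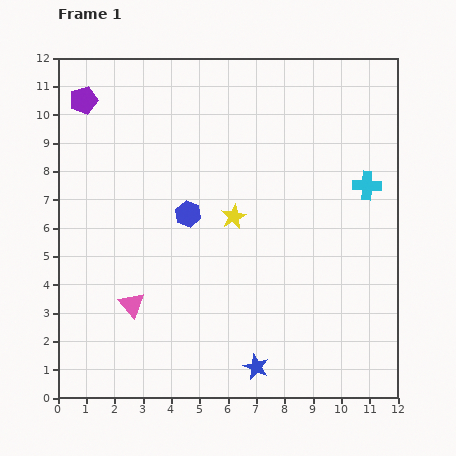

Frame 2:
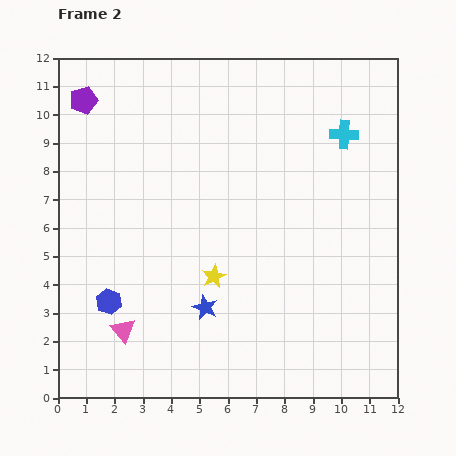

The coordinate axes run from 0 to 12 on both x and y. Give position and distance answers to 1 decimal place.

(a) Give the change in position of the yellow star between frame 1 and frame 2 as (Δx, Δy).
(-0.7, -2.1)

The yellow star was at (6.2, 6.4) in frame 1 and (5.5, 4.3) in frame 2.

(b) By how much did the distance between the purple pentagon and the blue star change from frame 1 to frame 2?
-2.7

Distance in frame 1: 11.2. Distance in frame 2: 8.5.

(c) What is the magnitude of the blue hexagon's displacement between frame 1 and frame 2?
4.2

The blue hexagon moved from (4.6, 6.5) to (1.8, 3.4), a distance of √(2.8² + 3.1²) ≈ 4.2.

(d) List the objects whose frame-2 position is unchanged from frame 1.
the purple pentagon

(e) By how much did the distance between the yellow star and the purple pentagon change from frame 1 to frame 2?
+1.0

Distance in frame 1: 6.7. Distance in frame 2: 7.7.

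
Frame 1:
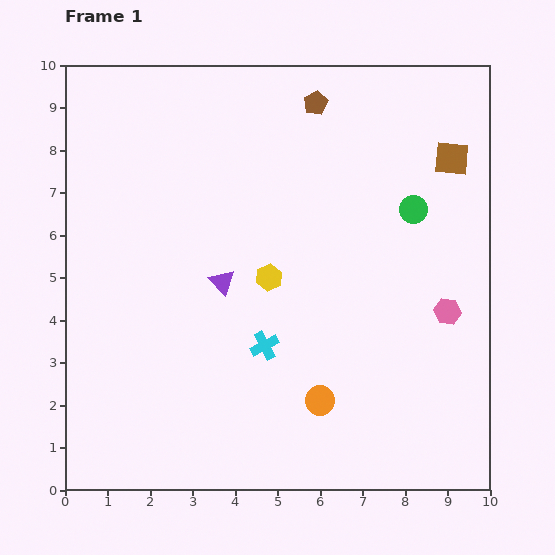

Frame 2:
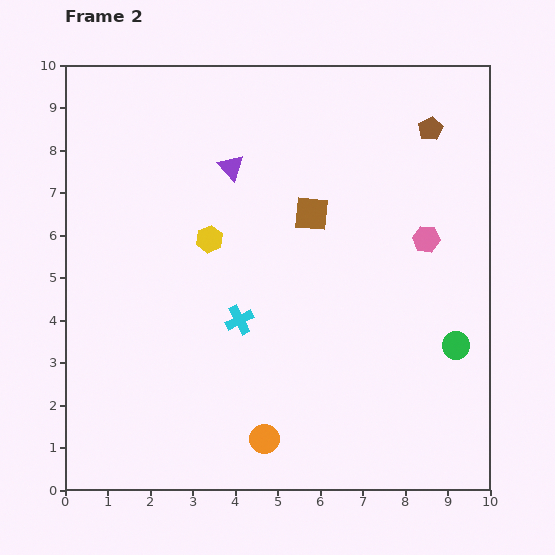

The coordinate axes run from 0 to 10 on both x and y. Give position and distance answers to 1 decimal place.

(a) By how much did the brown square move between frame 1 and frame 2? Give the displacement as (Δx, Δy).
(-3.3, -1.3)

The brown square was at (9.1, 7.8) in frame 1 and (5.8, 6.5) in frame 2.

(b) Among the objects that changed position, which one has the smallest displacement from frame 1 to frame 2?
the cyan cross

(moved 0.8)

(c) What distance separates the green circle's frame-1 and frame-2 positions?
3.4

The green circle moved from (8.2, 6.6) to (9.2, 3.4), a distance of √(1.0² + 3.2²) ≈ 3.4.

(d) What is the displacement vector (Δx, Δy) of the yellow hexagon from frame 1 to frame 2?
(-1.4, 0.9)

The yellow hexagon was at (4.8, 5.0) in frame 1 and (3.4, 5.9) in frame 2.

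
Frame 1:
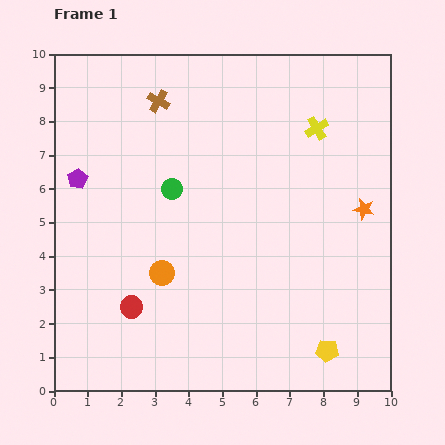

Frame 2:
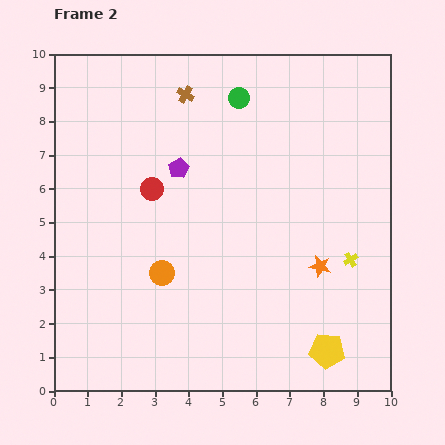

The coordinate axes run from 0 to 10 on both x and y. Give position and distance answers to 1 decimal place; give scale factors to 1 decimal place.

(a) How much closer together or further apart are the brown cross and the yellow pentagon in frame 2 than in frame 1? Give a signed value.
-0.2

Distance in frame 1: 8.9. Distance in frame 2: 8.7.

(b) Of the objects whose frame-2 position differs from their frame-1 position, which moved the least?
the brown cross

(moved 0.8)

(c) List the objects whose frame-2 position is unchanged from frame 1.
the yellow pentagon, the orange circle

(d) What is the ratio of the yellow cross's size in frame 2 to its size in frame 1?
0.6×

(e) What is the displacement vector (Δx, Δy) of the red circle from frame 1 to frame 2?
(0.6, 3.5)

The red circle was at (2.3, 2.5) in frame 1 and (2.9, 6.0) in frame 2.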